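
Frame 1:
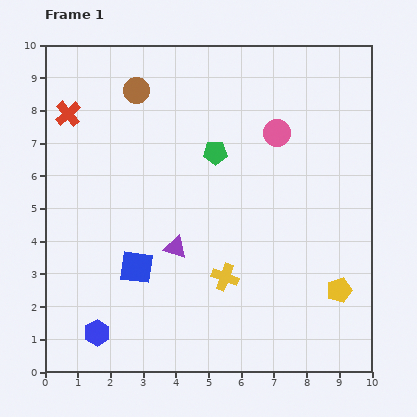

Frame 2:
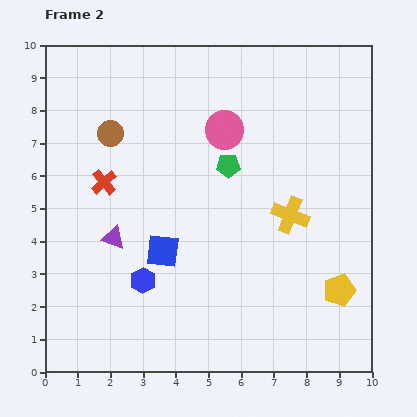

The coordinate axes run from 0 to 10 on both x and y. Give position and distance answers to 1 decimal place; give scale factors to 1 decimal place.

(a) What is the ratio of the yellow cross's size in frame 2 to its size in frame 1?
1.4×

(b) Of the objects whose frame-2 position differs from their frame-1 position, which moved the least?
the green pentagon

(moved 0.6)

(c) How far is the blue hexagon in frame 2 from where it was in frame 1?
2.1

The blue hexagon moved from (1.6, 1.2) to (3.0, 2.8), a distance of √(1.4² + 1.6²) ≈ 2.1.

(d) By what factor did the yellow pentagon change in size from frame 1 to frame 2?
1.3×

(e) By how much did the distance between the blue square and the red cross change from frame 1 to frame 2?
-2.3

Distance in frame 1: 5.1. Distance in frame 2: 2.8.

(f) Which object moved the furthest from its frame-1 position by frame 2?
the yellow cross

(moved 2.8; next 2.4)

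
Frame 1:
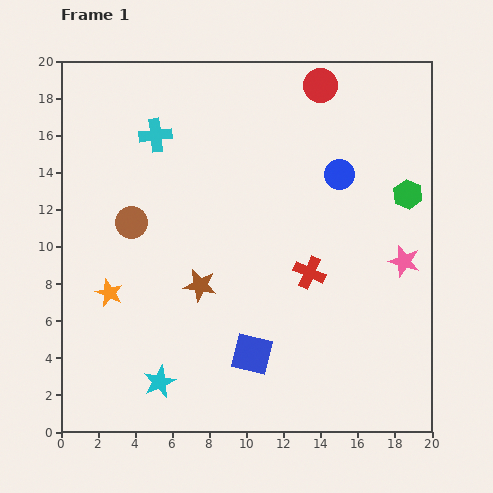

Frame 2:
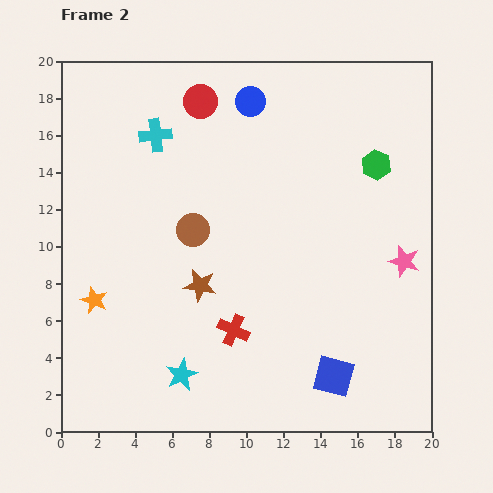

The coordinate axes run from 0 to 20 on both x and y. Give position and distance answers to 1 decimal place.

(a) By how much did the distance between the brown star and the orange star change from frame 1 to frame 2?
+0.9

Distance in frame 1: 4.9. Distance in frame 2: 5.8.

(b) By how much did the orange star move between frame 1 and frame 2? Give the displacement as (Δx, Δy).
(-0.8, -0.4)

The orange star was at (2.6, 7.5) in frame 1 and (1.8, 7.1) in frame 2.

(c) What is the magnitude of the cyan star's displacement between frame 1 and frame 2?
1.3

The cyan star moved from (5.3, 2.7) to (6.5, 3.1), a distance of √(1.2² + 0.4²) ≈ 1.3.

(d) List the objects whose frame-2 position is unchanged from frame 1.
the cyan cross, the pink star, the brown star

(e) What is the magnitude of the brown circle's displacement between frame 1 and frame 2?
3.3

The brown circle moved from (3.8, 11.3) to (7.1, 10.9), a distance of √(3.3² + 0.4²) ≈ 3.3.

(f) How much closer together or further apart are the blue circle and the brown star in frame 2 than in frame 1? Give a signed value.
+0.7

Distance in frame 1: 9.6. Distance in frame 2: 10.3.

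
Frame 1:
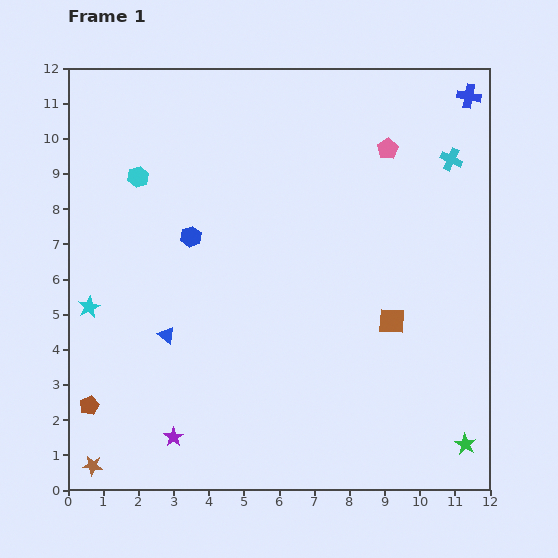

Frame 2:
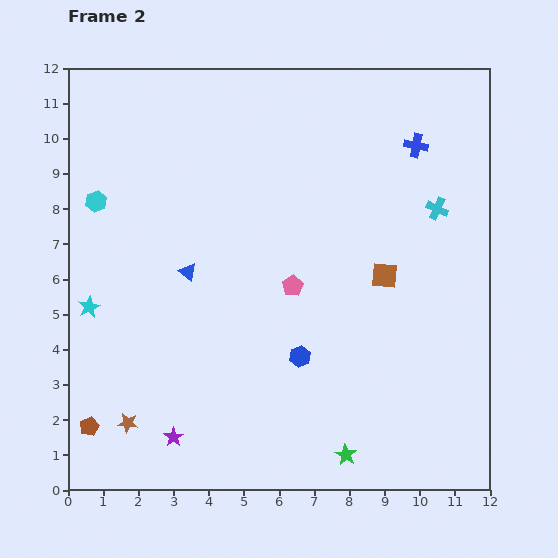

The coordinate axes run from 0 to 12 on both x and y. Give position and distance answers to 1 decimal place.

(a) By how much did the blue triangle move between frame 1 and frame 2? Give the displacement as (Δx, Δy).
(0.6, 1.8)

The blue triangle was at (2.8, 4.4) in frame 1 and (3.4, 6.2) in frame 2.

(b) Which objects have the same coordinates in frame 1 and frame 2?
the purple star, the cyan star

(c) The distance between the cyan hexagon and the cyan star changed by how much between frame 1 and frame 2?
-1.0

Distance in frame 1: 4.0. Distance in frame 2: 3.0.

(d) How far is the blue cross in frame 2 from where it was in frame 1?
2.1

The blue cross moved from (11.4, 11.2) to (9.9, 9.8), a distance of √(1.5² + 1.4²) ≈ 2.1.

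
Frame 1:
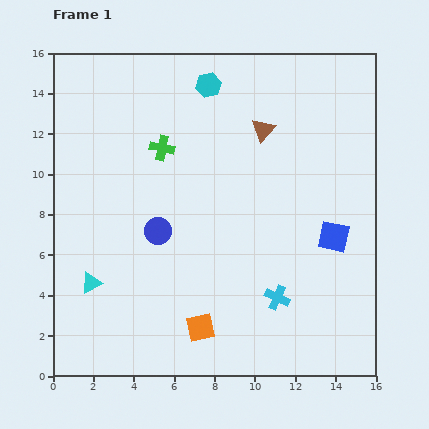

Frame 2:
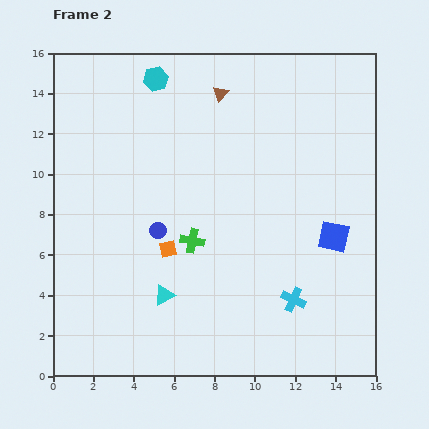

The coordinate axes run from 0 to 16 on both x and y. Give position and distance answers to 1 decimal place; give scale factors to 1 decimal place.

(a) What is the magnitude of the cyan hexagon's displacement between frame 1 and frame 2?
2.6

The cyan hexagon moved from (7.7, 14.4) to (5.1, 14.7), a distance of √(2.6² + 0.3²) ≈ 2.6.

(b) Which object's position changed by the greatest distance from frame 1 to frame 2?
the green cross

(moved 4.8; next 4.2)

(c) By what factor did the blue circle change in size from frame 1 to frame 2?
0.6×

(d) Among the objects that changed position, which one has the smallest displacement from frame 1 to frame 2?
the cyan cross

(moved 0.8)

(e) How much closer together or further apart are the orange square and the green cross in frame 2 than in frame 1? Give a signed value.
-7.8

Distance in frame 1: 9.1. Distance in frame 2: 1.3.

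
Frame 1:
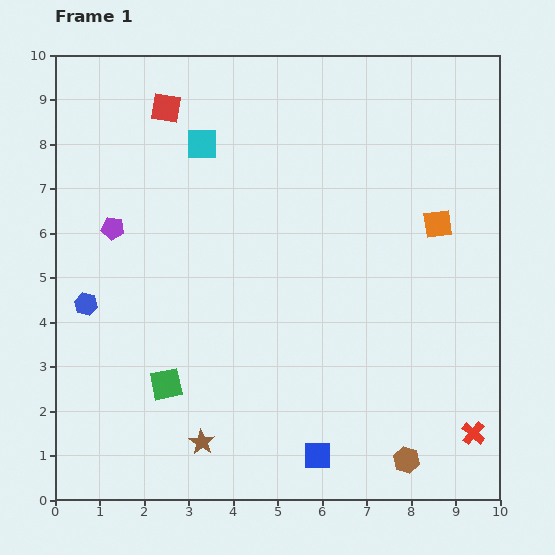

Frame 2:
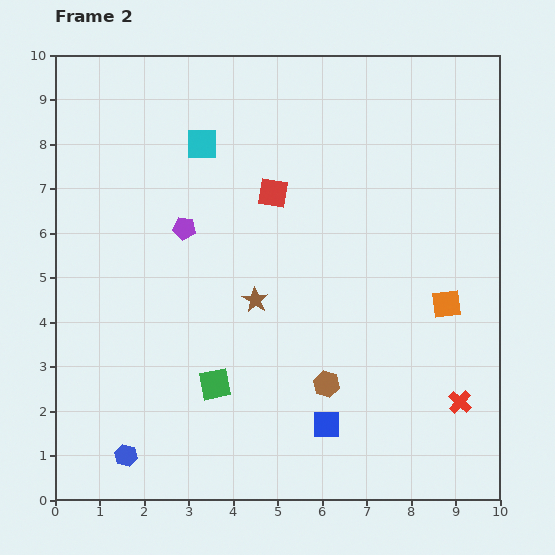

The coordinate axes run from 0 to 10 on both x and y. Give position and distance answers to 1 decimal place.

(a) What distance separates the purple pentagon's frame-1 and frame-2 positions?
1.6

The purple pentagon moved from (1.3, 6.1) to (2.9, 6.1), a distance of √(1.6² + 0.0²) ≈ 1.6.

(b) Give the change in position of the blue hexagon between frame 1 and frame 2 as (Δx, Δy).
(0.9, -3.4)

The blue hexagon was at (0.7, 4.4) in frame 1 and (1.6, 1.0) in frame 2.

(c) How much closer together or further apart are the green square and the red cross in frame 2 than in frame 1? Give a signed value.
-1.5

Distance in frame 1: 7.0. Distance in frame 2: 5.5.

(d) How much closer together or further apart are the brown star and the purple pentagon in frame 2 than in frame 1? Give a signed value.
-2.9

Distance in frame 1: 5.2. Distance in frame 2: 2.3.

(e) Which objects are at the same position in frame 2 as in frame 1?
the cyan square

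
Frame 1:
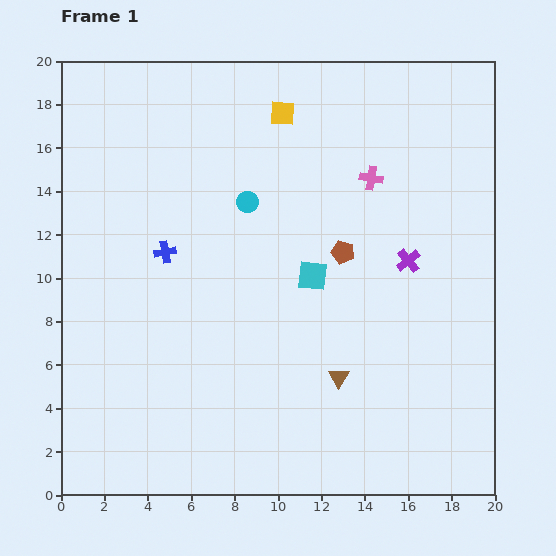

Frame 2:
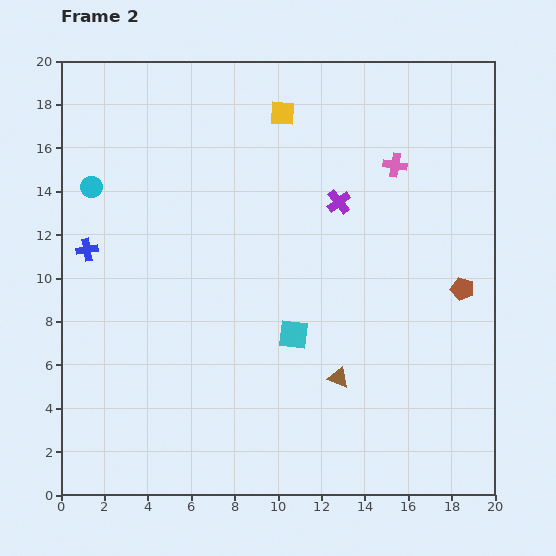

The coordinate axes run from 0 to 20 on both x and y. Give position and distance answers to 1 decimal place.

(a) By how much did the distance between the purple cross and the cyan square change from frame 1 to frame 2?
+2.0

Distance in frame 1: 4.5. Distance in frame 2: 6.5.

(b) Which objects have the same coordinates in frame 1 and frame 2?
the brown triangle, the yellow square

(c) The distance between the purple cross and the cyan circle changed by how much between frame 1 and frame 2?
+3.5

Distance in frame 1: 7.9. Distance in frame 2: 11.4.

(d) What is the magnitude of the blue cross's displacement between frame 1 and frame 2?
3.6

The blue cross moved from (4.8, 11.2) to (1.2, 11.3), a distance of √(3.6² + 0.1²) ≈ 3.6.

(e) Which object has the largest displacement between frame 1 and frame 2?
the cyan circle

(moved 7.2; next 5.8)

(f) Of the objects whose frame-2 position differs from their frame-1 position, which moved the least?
the pink cross

(moved 1.3)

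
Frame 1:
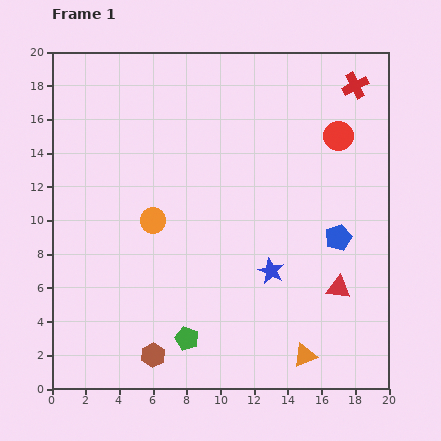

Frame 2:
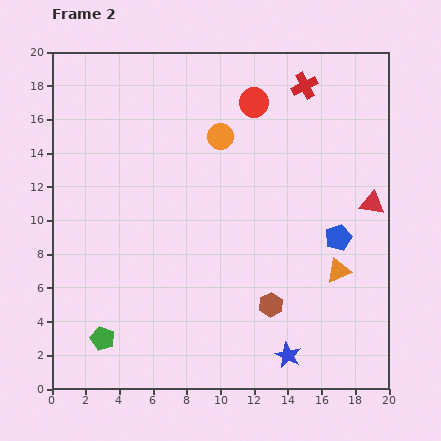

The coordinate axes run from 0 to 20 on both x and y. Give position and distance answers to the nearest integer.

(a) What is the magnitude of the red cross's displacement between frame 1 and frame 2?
3

The red cross moved from (18, 18) to (15, 18), a distance of √(3² + 0²) ≈ 3.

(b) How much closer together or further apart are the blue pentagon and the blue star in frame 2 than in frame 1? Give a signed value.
+4

Distance in frame 1: 4. Distance in frame 2: 8.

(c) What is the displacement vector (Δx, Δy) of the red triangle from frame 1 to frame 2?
(2, 5)

The red triangle was at (17, 6) in frame 1 and (19, 11) in frame 2.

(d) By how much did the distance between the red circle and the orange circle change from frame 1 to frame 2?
-9

Distance in frame 1: 12. Distance in frame 2: 3.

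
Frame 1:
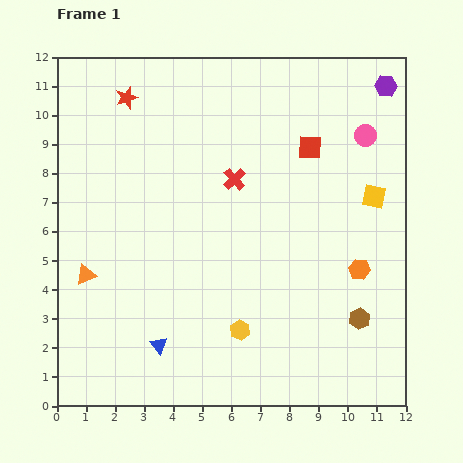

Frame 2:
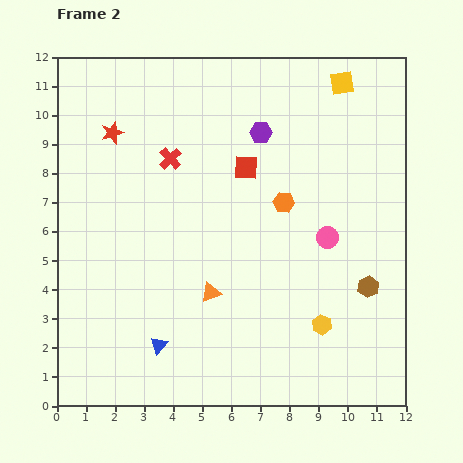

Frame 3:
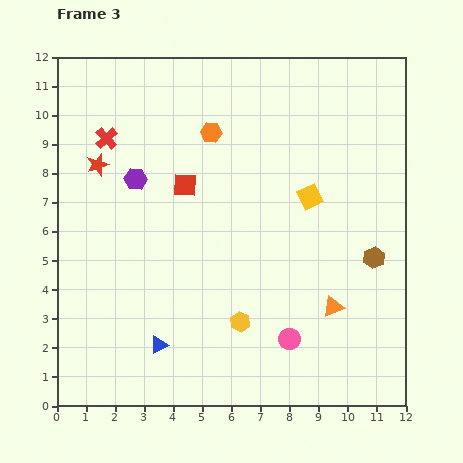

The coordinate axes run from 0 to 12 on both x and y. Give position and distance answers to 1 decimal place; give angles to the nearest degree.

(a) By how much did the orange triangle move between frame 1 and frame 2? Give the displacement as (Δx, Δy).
(4.3, -0.6)

The orange triangle was at (1.0, 4.5) in frame 1 and (5.3, 3.9) in frame 2.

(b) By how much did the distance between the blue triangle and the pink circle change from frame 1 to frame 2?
-3.2

Distance in frame 1: 10.1. Distance in frame 2: 6.9.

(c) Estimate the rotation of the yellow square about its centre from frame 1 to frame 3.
37° counter-clockwise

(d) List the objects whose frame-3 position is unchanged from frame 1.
the blue triangle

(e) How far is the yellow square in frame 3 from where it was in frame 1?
2.2

The yellow square moved from (10.9, 7.2) to (8.7, 7.2), a distance of √(2.2² + 0.0²) ≈ 2.2.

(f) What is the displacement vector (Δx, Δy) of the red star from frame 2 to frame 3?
(-0.5, -1.1)

The red star was at (1.9, 9.4) in frame 2 and (1.4, 8.3) in frame 3.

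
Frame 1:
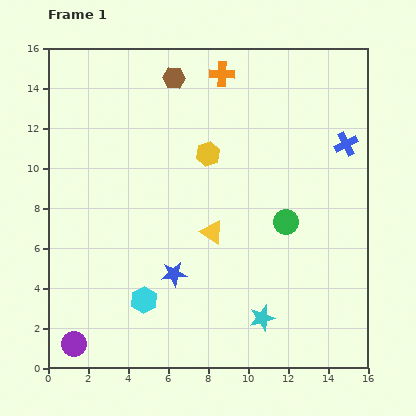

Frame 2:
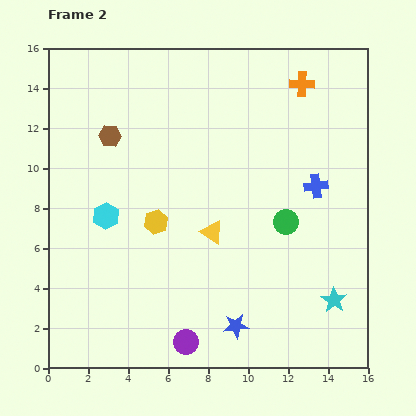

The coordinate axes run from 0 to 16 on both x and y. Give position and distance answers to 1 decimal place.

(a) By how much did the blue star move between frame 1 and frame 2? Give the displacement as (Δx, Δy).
(3.1, -2.6)

The blue star was at (6.3, 4.7) in frame 1 and (9.4, 2.1) in frame 2.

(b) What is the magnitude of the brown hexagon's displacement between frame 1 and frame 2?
4.3

The brown hexagon moved from (6.3, 14.5) to (3.1, 11.6), a distance of √(3.2² + 2.9²) ≈ 4.3.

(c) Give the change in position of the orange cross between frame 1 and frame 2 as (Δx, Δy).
(4.0, -0.5)

The orange cross was at (8.7, 14.7) in frame 1 and (12.7, 14.2) in frame 2.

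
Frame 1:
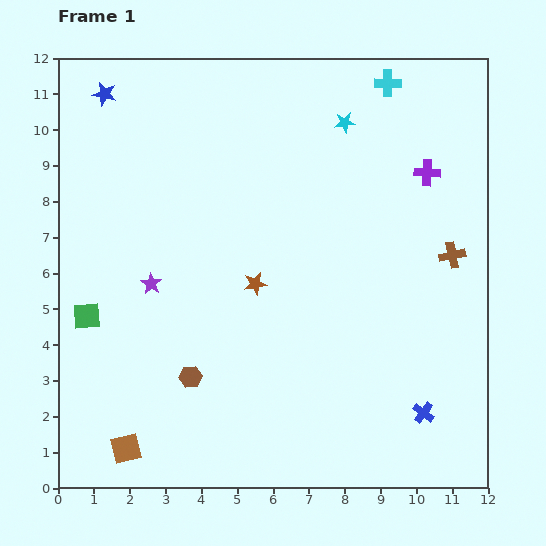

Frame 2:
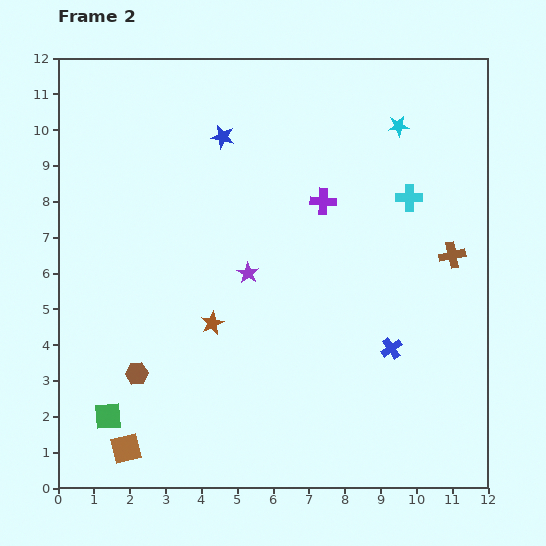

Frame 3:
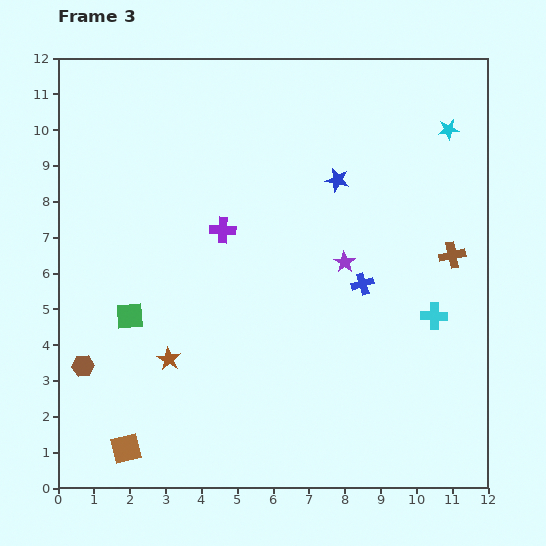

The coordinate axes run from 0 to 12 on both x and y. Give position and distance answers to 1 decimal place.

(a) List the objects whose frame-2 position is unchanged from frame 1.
the brown cross, the brown square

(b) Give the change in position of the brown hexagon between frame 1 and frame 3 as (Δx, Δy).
(-3.0, 0.3)

The brown hexagon was at (3.7, 3.1) in frame 1 and (0.7, 3.4) in frame 3.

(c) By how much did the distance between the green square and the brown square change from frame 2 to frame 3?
+2.7

Distance in frame 2: 1.0. Distance in frame 3: 3.7.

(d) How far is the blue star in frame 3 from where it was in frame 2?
3.4

The blue star moved from (4.6, 9.8) to (7.8, 8.6), a distance of √(3.2² + 1.2²) ≈ 3.4.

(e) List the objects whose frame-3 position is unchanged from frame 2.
the brown cross, the brown square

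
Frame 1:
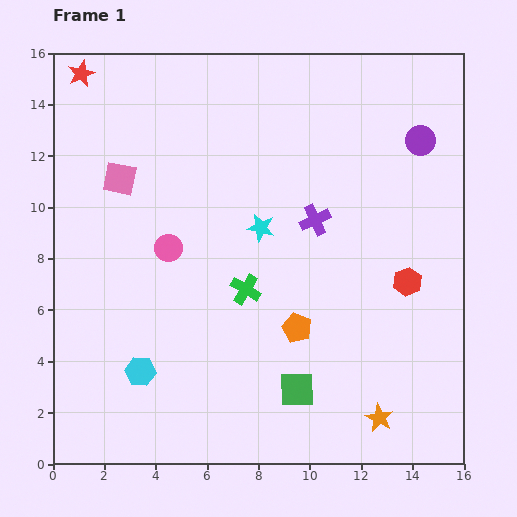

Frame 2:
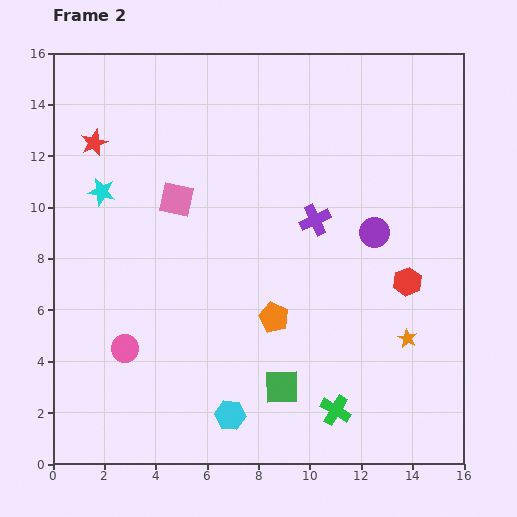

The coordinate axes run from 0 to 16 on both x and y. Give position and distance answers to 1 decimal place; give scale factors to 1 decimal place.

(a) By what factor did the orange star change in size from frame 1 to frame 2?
0.7×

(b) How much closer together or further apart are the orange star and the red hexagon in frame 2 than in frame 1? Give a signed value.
-3.2

Distance in frame 1: 5.4. Distance in frame 2: 2.2.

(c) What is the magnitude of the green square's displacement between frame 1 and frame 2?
0.6

The green square moved from (9.5, 2.9) to (8.9, 3.0), a distance of √(0.6² + 0.1²) ≈ 0.6.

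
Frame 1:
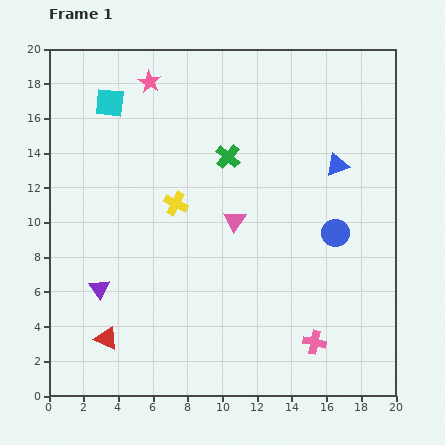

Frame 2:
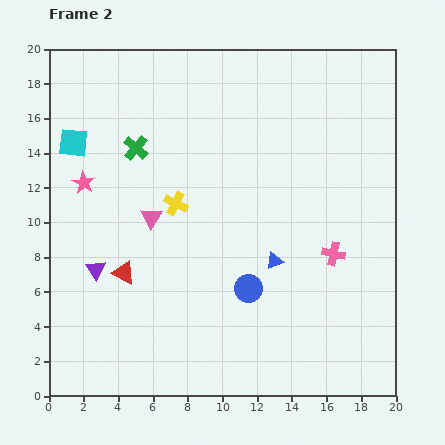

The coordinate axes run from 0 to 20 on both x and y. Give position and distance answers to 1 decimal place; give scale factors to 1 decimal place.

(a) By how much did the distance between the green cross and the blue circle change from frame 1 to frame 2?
+2.8

Distance in frame 1: 7.6. Distance in frame 2: 10.4.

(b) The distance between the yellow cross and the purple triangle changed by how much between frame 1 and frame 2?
-0.6

Distance in frame 1: 6.6. Distance in frame 2: 6.0.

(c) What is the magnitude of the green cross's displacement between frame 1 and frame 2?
5.3

The green cross moved from (10.3, 13.8) to (5.0, 14.3), a distance of √(5.3² + 0.5²) ≈ 5.3.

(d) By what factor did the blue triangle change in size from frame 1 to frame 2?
0.8×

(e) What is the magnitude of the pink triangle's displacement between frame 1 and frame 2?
4.8

The pink triangle moved from (10.7, 10.1) to (5.9, 10.3), a distance of √(4.8² + 0.2²) ≈ 4.8.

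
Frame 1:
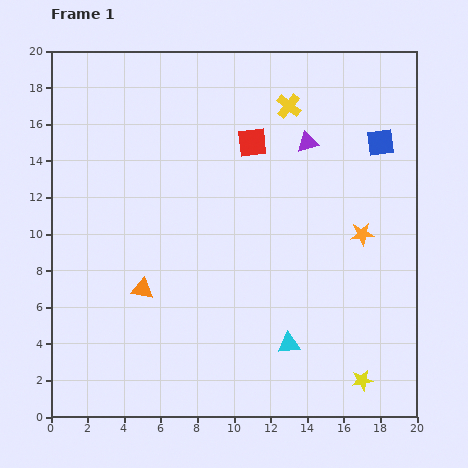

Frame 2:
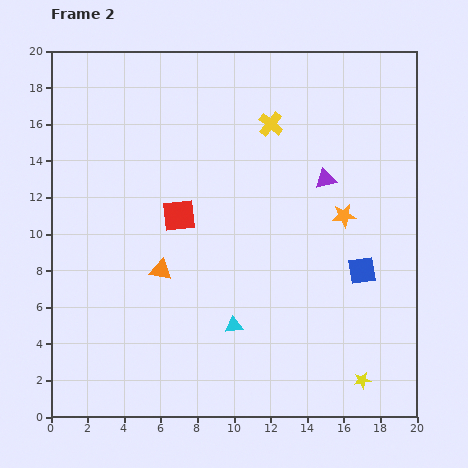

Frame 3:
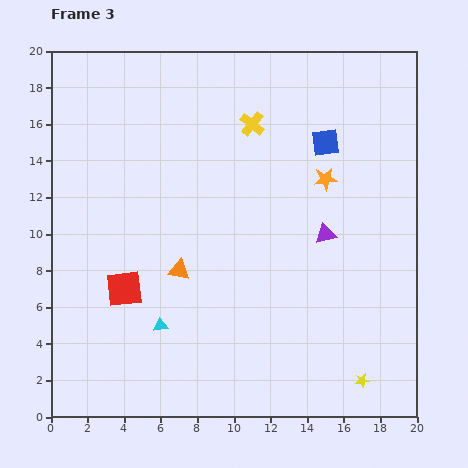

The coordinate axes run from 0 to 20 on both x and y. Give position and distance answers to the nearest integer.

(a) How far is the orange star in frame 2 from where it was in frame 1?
1

The orange star moved from (17, 10) to (16, 11), a distance of √(1² + 1²) ≈ 1.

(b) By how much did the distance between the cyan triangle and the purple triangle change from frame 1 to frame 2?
-2

Distance in frame 1: 11. Distance in frame 2: 9.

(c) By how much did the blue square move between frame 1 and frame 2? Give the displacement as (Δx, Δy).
(-1, -7)

The blue square was at (18, 15) in frame 1 and (17, 8) in frame 2.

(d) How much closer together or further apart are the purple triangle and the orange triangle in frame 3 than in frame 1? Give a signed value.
-4

Distance in frame 1: 12. Distance in frame 3: 8.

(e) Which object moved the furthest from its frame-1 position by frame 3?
the red square

(moved 11; next 7)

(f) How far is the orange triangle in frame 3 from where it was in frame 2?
1

The orange triangle moved from (6, 8) to (7, 8), a distance of √(1² + 0²) ≈ 1.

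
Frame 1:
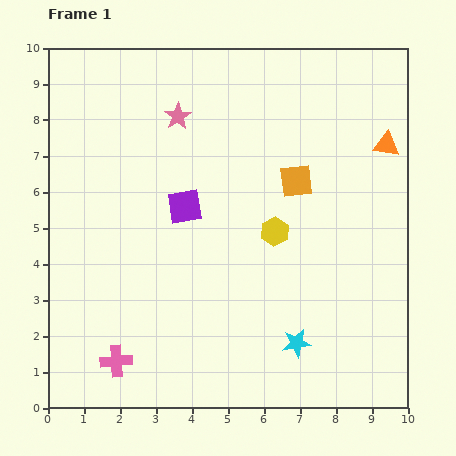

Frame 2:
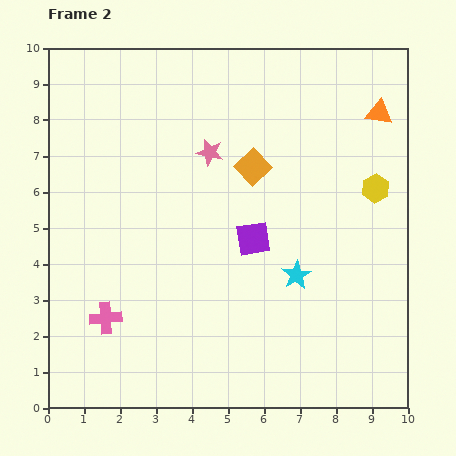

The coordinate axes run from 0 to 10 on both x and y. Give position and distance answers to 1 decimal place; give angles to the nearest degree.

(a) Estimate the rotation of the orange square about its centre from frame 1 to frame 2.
36° counter-clockwise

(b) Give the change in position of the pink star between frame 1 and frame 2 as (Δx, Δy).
(0.9, -1.0)

The pink star was at (3.6, 8.1) in frame 1 and (4.5, 7.1) in frame 2.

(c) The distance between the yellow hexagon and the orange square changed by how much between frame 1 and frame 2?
+2.0

Distance in frame 1: 1.5. Distance in frame 2: 3.5.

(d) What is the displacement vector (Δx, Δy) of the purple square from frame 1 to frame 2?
(1.9, -0.9)

The purple square was at (3.8, 5.6) in frame 1 and (5.7, 4.7) in frame 2.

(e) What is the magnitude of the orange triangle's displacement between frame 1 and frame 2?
0.9

The orange triangle moved from (9.4, 7.3) to (9.2, 8.2), a distance of √(0.2² + 0.9²) ≈ 0.9.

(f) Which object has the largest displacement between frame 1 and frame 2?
the yellow hexagon

(moved 3.0; next 2.1)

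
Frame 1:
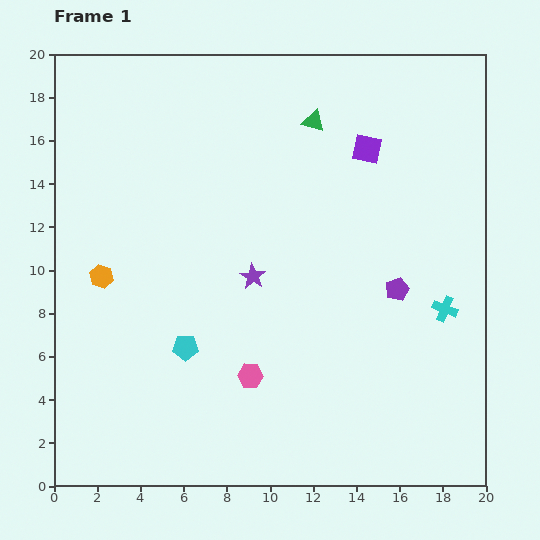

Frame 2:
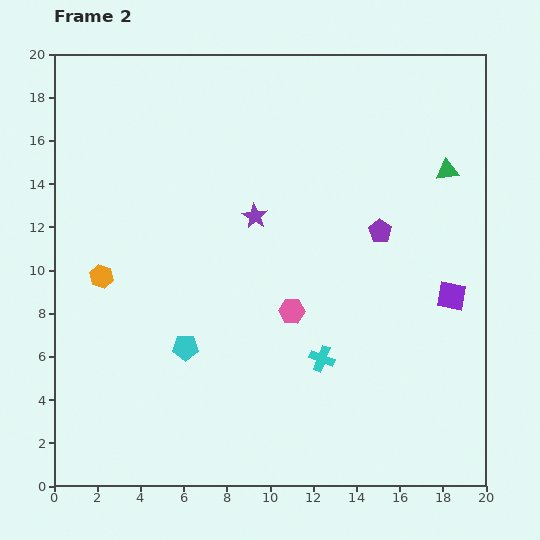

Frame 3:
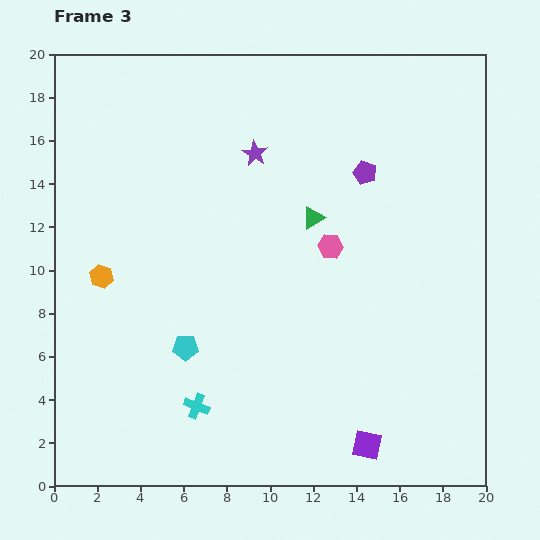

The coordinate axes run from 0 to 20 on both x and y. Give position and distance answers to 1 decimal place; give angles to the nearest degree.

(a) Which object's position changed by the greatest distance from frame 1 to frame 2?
the purple square

(moved 7.8; next 6.6)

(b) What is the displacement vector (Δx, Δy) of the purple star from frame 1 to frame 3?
(0.1, 5.7)

The purple star was at (9.2, 9.7) in frame 1 and (9.3, 15.4) in frame 3.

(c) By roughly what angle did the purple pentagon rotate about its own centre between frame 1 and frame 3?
30° counter-clockwise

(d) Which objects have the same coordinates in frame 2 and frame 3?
the orange hexagon, the cyan pentagon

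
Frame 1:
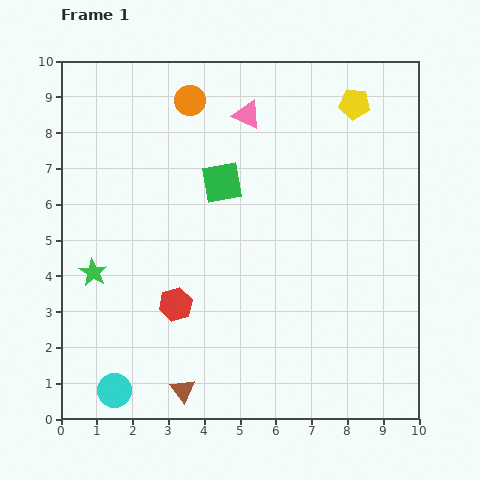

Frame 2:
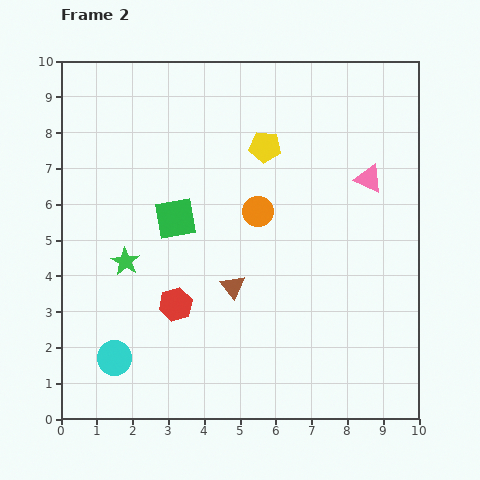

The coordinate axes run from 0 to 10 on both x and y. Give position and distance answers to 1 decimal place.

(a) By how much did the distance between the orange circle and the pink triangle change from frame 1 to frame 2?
+1.6

Distance in frame 1: 1.6. Distance in frame 2: 3.2.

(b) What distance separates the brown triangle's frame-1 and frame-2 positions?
3.2

The brown triangle moved from (3.4, 0.8) to (4.8, 3.7), a distance of √(1.4² + 2.9²) ≈ 3.2.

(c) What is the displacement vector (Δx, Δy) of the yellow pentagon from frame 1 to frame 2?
(-2.5, -1.2)

The yellow pentagon was at (8.2, 8.8) in frame 1 and (5.7, 7.6) in frame 2.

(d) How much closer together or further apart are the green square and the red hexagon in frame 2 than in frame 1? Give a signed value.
-1.2

Distance in frame 1: 3.6. Distance in frame 2: 2.4.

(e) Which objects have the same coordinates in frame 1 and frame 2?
the red hexagon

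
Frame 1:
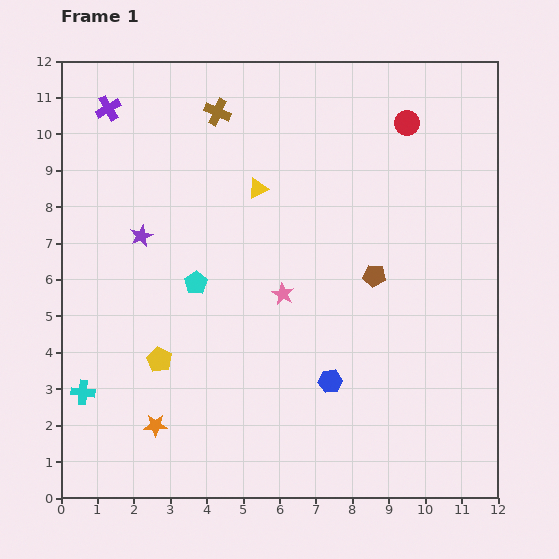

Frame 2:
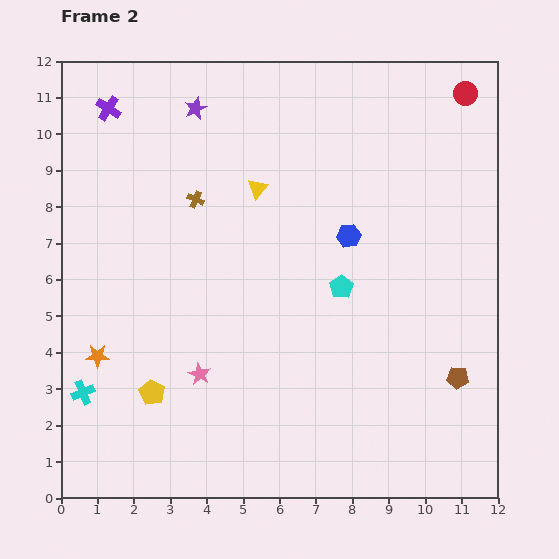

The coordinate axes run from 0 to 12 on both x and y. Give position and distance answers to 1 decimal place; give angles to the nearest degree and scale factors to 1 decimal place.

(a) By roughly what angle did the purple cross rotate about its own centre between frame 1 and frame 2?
28° counter-clockwise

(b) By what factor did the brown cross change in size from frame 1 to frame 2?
0.7×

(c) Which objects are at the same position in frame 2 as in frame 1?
the cyan cross, the yellow triangle, the purple cross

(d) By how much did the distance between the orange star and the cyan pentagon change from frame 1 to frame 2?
+2.9

Distance in frame 1: 4.1. Distance in frame 2: 7.0.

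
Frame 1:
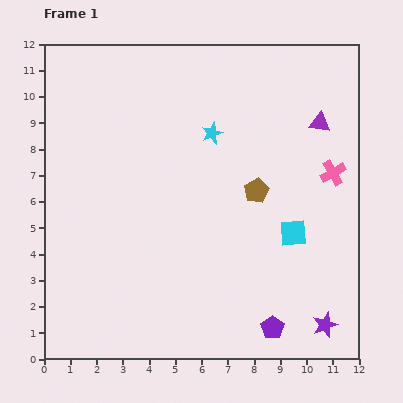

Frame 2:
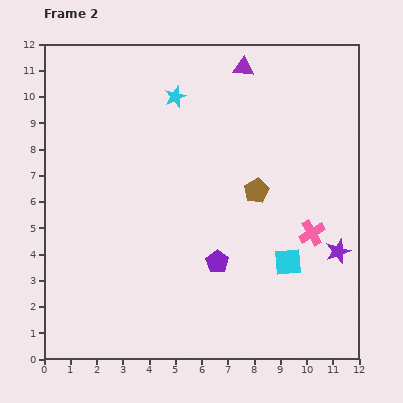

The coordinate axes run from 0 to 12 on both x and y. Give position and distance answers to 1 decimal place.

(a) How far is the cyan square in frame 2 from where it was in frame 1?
1.1

The cyan square moved from (9.5, 4.8) to (9.3, 3.7), a distance of √(0.2² + 1.1²) ≈ 1.1.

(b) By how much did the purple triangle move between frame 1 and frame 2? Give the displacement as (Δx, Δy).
(-2.9, 2.1)

The purple triangle was at (10.5, 9.0) in frame 1 and (7.6, 11.1) in frame 2.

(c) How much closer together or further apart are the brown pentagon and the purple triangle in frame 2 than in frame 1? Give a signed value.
+1.2

Distance in frame 1: 3.5. Distance in frame 2: 4.7.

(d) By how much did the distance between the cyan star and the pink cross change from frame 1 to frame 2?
+2.6

Distance in frame 1: 4.8. Distance in frame 2: 7.4.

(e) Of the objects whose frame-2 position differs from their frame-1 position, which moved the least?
the cyan square

(moved 1.1)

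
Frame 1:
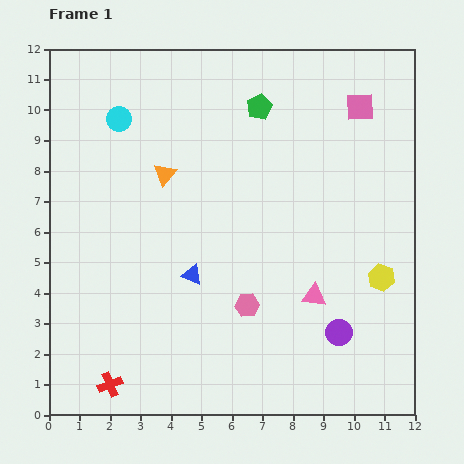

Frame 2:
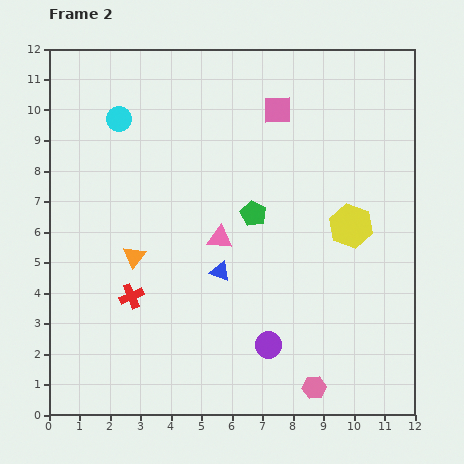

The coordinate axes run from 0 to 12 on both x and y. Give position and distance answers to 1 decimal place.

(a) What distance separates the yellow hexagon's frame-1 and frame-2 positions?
2.0

The yellow hexagon moved from (10.9, 4.5) to (9.9, 6.2), a distance of √(1.0² + 1.7²) ≈ 2.0.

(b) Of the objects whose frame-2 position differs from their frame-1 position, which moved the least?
the blue triangle

(moved 0.9)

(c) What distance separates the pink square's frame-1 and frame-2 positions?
2.7

The pink square moved from (10.2, 10.1) to (7.5, 10.0), a distance of √(2.7² + 0.1²) ≈ 2.7.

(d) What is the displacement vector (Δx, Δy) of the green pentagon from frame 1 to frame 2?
(-0.2, -3.5)

The green pentagon was at (6.9, 10.1) in frame 1 and (6.7, 6.6) in frame 2.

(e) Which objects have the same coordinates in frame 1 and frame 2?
the cyan circle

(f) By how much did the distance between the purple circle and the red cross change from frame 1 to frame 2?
-2.9

Distance in frame 1: 7.7. Distance in frame 2: 4.8.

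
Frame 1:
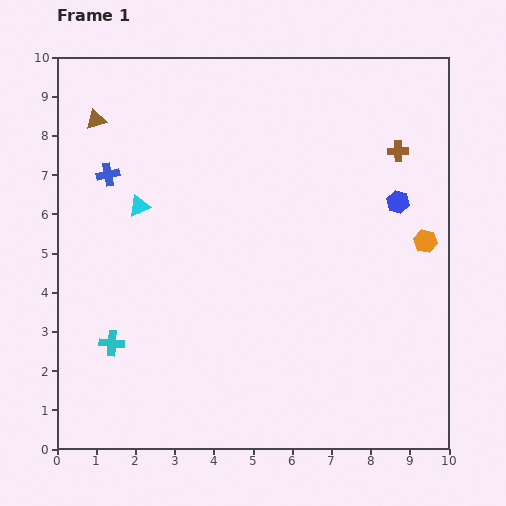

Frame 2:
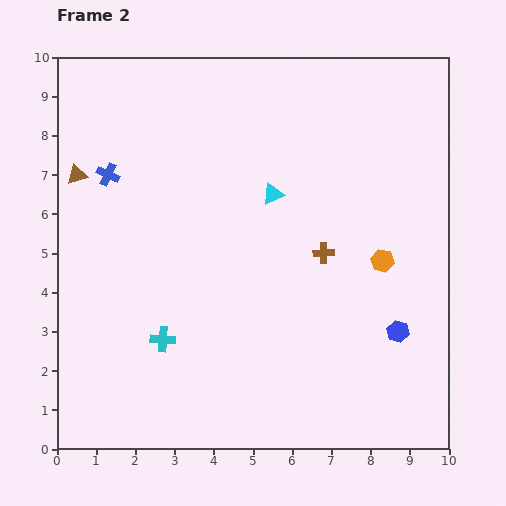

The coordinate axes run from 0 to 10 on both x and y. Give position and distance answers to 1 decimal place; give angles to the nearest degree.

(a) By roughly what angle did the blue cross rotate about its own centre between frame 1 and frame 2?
36° clockwise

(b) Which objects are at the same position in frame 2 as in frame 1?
the blue cross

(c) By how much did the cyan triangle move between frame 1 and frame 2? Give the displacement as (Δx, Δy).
(3.4, 0.3)

The cyan triangle was at (2.1, 6.2) in frame 1 and (5.5, 6.5) in frame 2.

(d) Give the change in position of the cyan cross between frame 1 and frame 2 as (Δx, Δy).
(1.3, 0.1)

The cyan cross was at (1.4, 2.7) in frame 1 and (2.7, 2.8) in frame 2.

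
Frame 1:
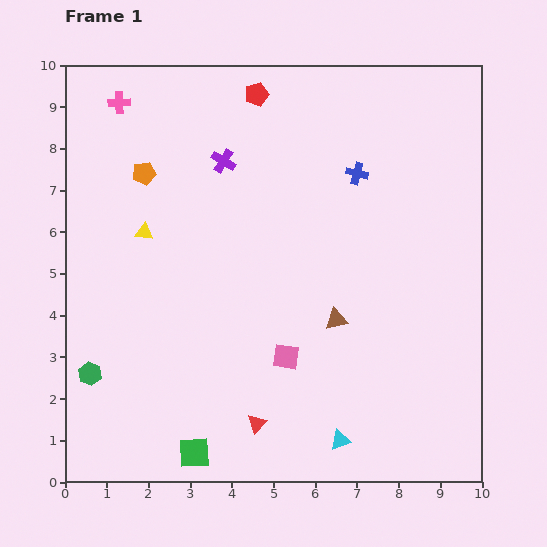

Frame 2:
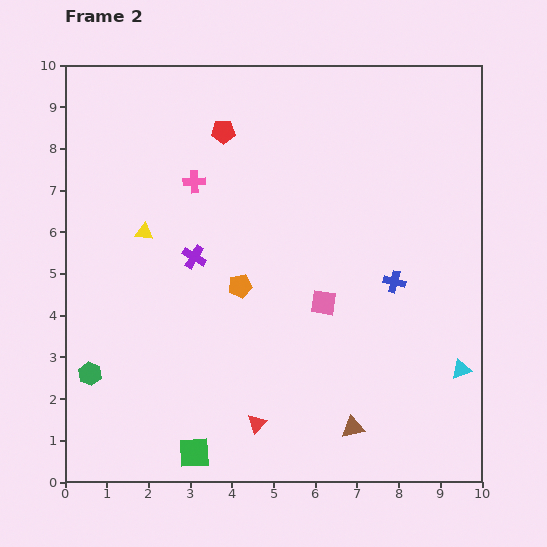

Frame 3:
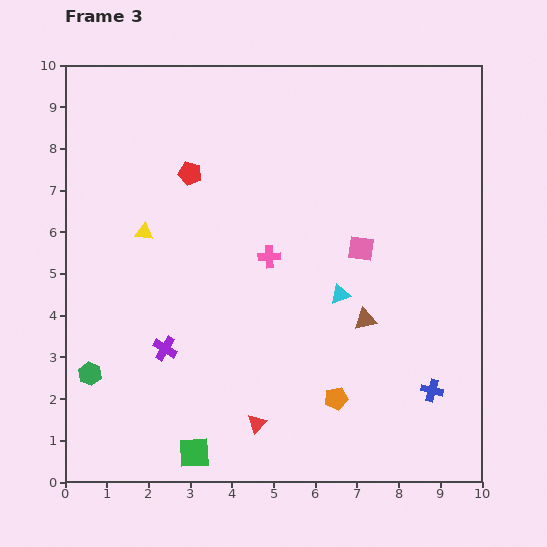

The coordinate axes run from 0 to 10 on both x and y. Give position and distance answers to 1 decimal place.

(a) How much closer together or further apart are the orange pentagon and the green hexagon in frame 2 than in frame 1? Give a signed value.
-0.8

Distance in frame 1: 5.0. Distance in frame 2: 4.2.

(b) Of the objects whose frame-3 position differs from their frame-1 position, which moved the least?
the brown triangle

(moved 0.7)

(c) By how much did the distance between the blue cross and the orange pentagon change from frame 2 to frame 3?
-1.4

Distance in frame 2: 3.7. Distance in frame 3: 2.3.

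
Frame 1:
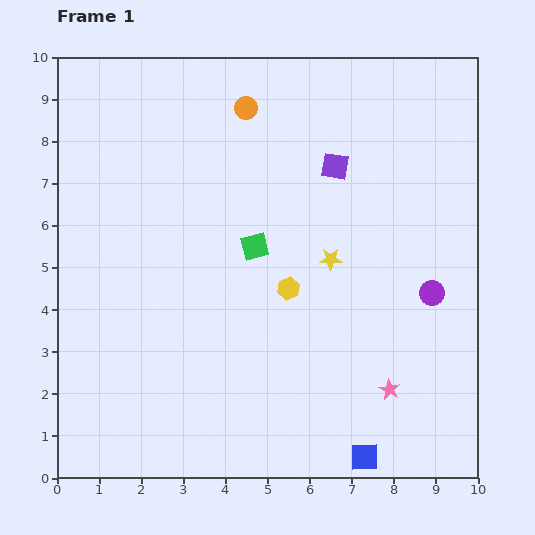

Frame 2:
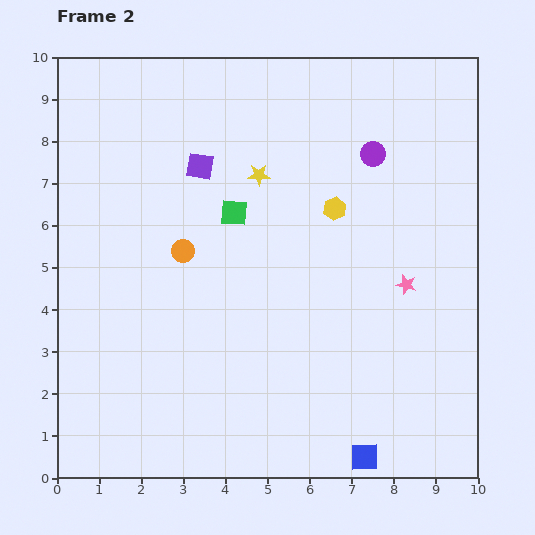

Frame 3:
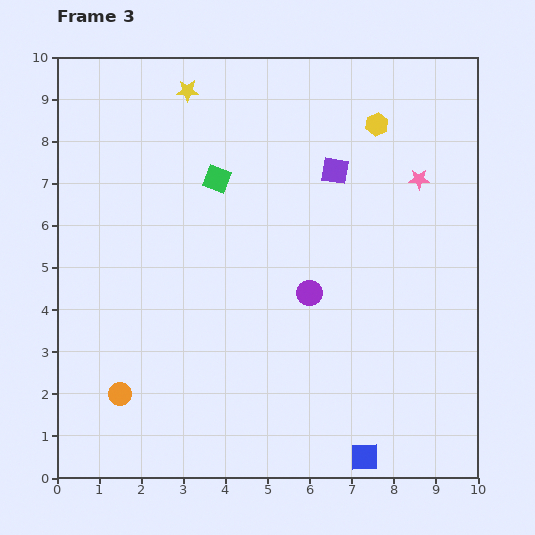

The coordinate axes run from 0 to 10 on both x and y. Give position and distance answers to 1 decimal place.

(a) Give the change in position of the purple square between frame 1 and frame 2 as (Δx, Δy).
(-3.2, 0.0)

The purple square was at (6.6, 7.4) in frame 1 and (3.4, 7.4) in frame 2.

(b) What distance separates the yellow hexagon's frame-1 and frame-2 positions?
2.2

The yellow hexagon moved from (5.5, 4.5) to (6.6, 6.4), a distance of √(1.1² + 1.9²) ≈ 2.2.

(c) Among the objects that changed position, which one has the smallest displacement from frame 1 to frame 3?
the purple square

(moved 0.1)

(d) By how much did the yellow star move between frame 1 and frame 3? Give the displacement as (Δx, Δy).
(-3.4, 4.0)

The yellow star was at (6.5, 5.2) in frame 1 and (3.1, 9.2) in frame 3.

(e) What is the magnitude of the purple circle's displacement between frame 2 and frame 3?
3.6

The purple circle moved from (7.5, 7.7) to (6.0, 4.4), a distance of √(1.5² + 3.3²) ≈ 3.6.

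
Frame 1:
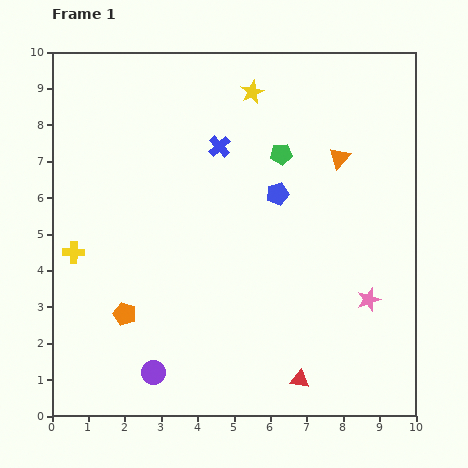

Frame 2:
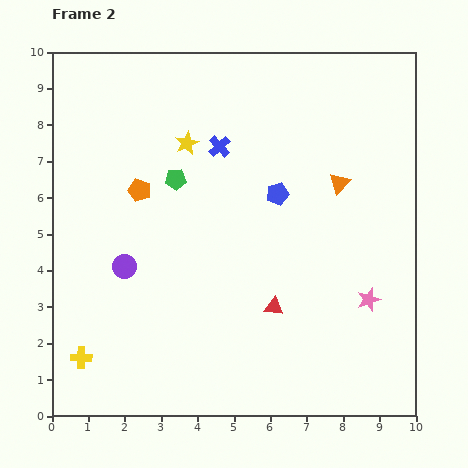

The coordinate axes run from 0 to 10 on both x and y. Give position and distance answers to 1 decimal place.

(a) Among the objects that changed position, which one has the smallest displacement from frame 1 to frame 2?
the orange triangle

(moved 0.7)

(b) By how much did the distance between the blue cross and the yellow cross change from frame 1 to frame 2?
+2.0

Distance in frame 1: 4.9. Distance in frame 2: 6.9.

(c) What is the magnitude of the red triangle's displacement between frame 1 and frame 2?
2.1

The red triangle moved from (6.8, 1.0) to (6.1, 3.0), a distance of √(0.7² + 2.0²) ≈ 2.1.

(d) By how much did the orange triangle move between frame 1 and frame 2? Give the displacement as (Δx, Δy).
(0.0, -0.7)

The orange triangle was at (7.9, 7.1) in frame 1 and (7.9, 6.4) in frame 2.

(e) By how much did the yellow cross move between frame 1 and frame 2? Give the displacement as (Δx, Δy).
(0.2, -2.9)

The yellow cross was at (0.6, 4.5) in frame 1 and (0.8, 1.6) in frame 2.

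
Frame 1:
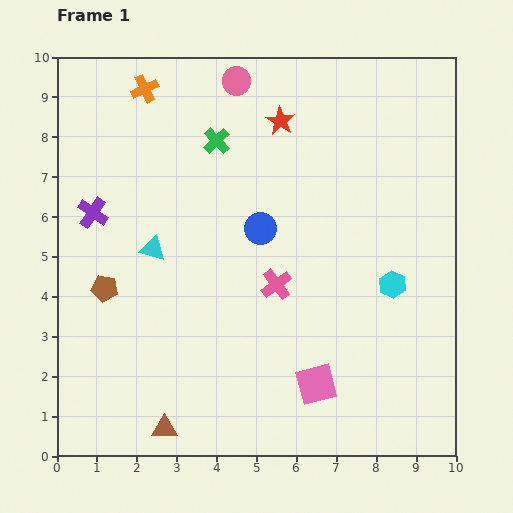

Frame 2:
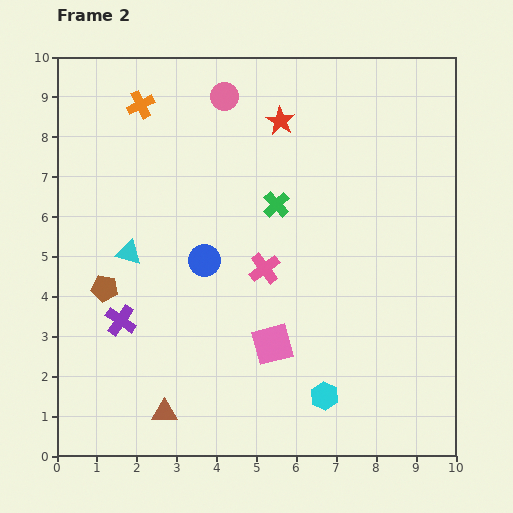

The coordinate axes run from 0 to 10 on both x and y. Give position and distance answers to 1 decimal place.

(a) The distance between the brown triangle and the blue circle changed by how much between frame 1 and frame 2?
-1.6

Distance in frame 1: 5.5. Distance in frame 2: 3.9.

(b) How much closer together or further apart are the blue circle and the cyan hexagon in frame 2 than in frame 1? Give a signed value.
+0.9

Distance in frame 1: 3.6. Distance in frame 2: 4.5.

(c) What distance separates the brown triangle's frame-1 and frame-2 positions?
0.4

The brown triangle moved from (2.7, 0.7) to (2.7, 1.1), a distance of √(0.0² + 0.4²) ≈ 0.4.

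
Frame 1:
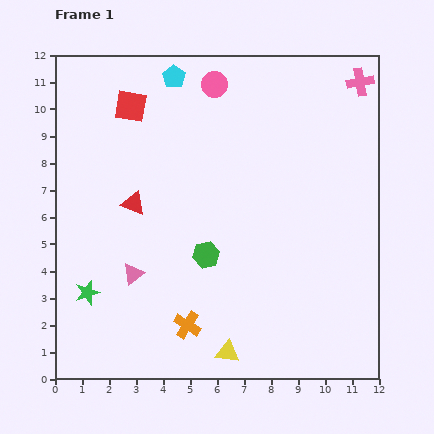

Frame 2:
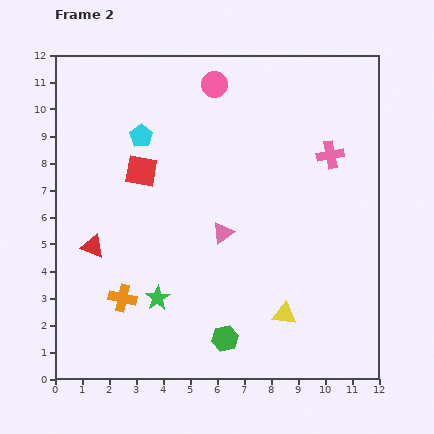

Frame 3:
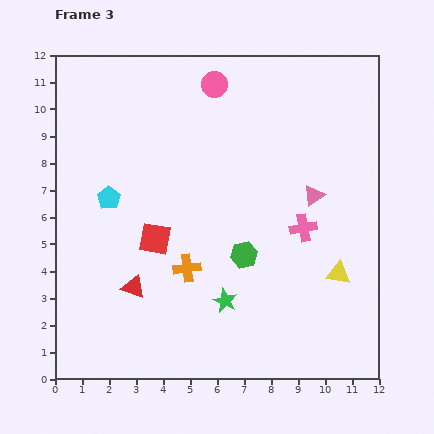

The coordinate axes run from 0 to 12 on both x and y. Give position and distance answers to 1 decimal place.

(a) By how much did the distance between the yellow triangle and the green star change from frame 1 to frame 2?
-0.9

Distance in frame 1: 5.6. Distance in frame 2: 4.7.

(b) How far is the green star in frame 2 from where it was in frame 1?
2.6

The green star moved from (1.2, 3.2) to (3.8, 3.0), a distance of √(2.6² + 0.2²) ≈ 2.6.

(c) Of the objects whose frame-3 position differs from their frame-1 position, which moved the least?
the green hexagon

(moved 1.4)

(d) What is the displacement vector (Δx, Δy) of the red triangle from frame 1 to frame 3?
(0.0, -3.1)

The red triangle was at (2.9, 6.5) in frame 1 and (2.9, 3.4) in frame 3.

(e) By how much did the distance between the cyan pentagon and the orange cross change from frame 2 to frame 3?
-2.1

Distance in frame 2: 6.0. Distance in frame 3: 3.9.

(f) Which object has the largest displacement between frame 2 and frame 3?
the pink triangle

(moved 3.7; next 3.2)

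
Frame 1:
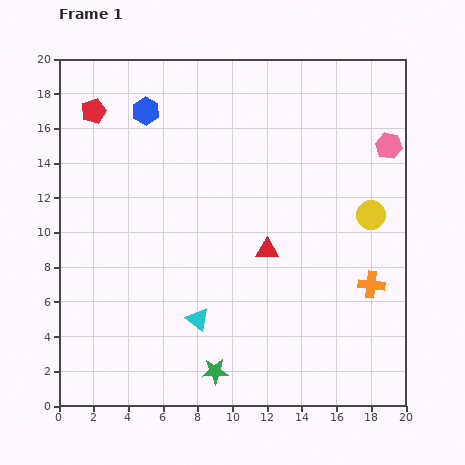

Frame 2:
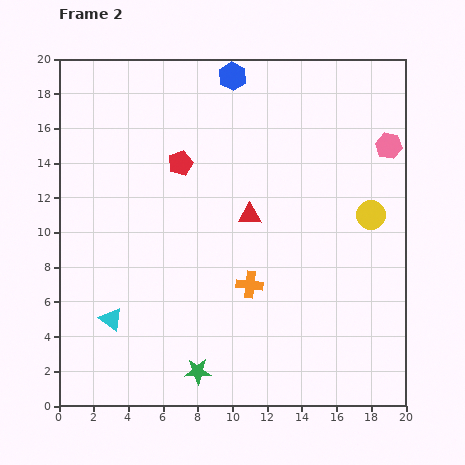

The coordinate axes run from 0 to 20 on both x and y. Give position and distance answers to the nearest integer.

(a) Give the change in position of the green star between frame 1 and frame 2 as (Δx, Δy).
(-1, 0)

The green star was at (9, 2) in frame 1 and (8, 2) in frame 2.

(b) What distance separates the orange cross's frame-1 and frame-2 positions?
7

The orange cross moved from (18, 7) to (11, 7), a distance of √(7² + 0²) ≈ 7.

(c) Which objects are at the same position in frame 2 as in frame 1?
the pink hexagon, the yellow circle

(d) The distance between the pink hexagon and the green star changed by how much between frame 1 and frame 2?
+1

Distance in frame 1: 16. Distance in frame 2: 17.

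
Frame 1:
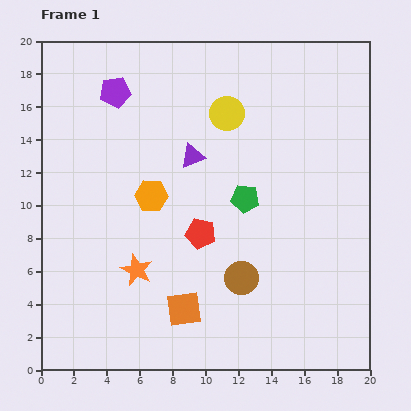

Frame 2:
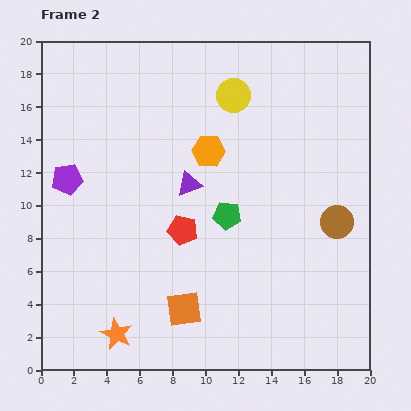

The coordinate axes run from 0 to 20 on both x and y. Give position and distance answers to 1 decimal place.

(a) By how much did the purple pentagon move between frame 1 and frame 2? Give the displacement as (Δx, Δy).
(-2.9, -5.3)

The purple pentagon was at (4.5, 16.9) in frame 1 and (1.6, 11.6) in frame 2.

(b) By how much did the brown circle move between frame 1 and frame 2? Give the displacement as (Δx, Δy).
(5.8, 3.4)

The brown circle was at (12.2, 5.6) in frame 1 and (18.0, 9.0) in frame 2.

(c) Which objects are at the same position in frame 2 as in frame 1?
the orange square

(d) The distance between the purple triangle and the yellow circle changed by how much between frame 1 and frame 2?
+2.7

Distance in frame 1: 3.3. Distance in frame 2: 6.0.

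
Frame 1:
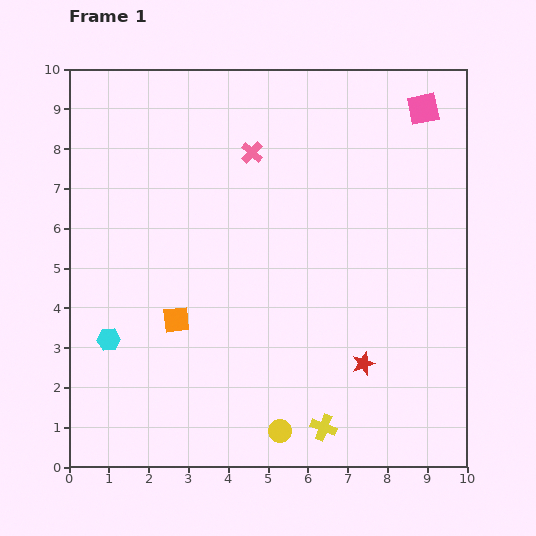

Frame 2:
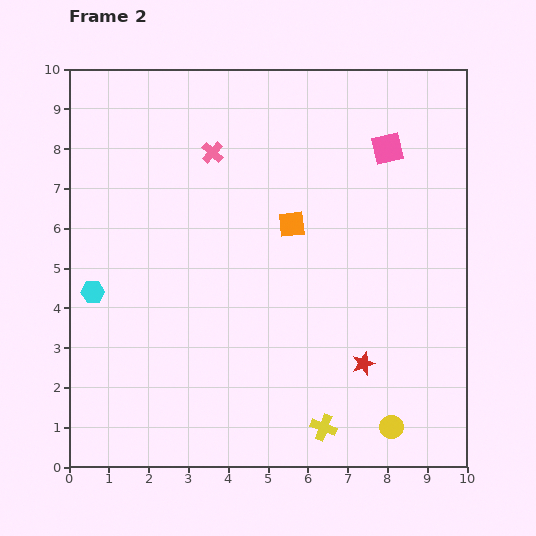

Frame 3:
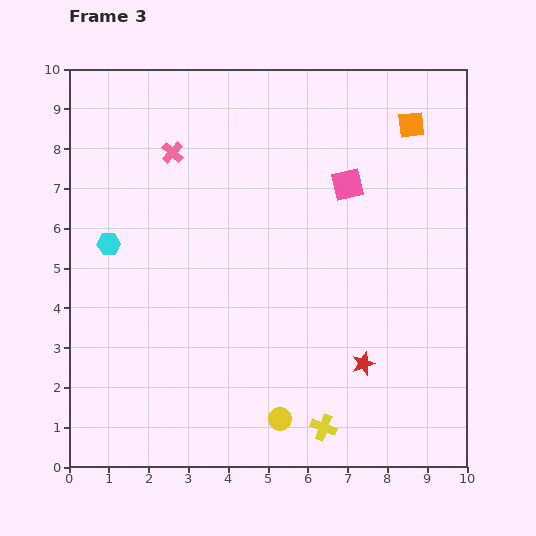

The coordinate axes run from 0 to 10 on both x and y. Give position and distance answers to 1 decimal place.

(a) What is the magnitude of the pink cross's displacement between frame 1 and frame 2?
1.0

The pink cross moved from (4.6, 7.9) to (3.6, 7.9), a distance of √(1.0² + 0.0²) ≈ 1.0.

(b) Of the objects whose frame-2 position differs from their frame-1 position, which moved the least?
the pink cross

(moved 1.0)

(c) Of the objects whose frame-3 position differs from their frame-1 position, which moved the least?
the yellow circle

(moved 0.3)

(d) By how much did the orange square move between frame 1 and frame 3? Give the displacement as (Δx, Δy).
(5.9, 4.9)

The orange square was at (2.7, 3.7) in frame 1 and (8.6, 8.6) in frame 3.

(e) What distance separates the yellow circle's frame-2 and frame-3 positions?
2.8

The yellow circle moved from (8.1, 1.0) to (5.3, 1.2), a distance of √(2.8² + 0.2²) ≈ 2.8.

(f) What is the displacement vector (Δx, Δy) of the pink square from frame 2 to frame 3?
(-1.0, -0.9)

The pink square was at (8.0, 8.0) in frame 2 and (7.0, 7.1) in frame 3.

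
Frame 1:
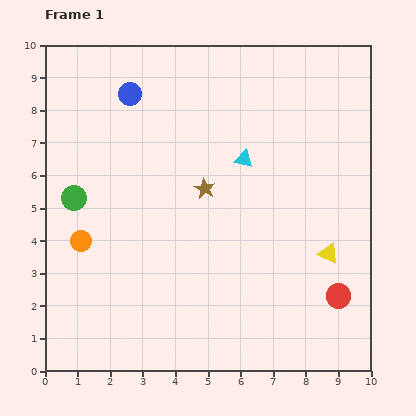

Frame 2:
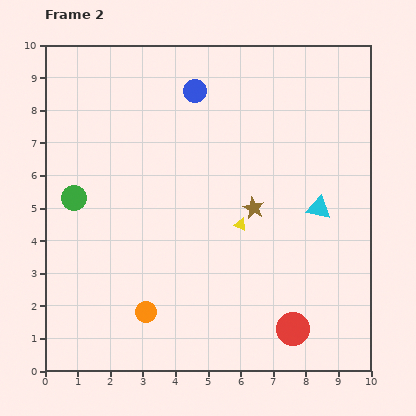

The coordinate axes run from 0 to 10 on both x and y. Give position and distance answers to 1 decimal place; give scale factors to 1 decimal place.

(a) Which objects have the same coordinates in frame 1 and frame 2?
the green circle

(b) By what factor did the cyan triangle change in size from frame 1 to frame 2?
1.3×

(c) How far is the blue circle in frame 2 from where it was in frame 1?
2.0

The blue circle moved from (2.6, 8.5) to (4.6, 8.6), a distance of √(2.0² + 0.1²) ≈ 2.0.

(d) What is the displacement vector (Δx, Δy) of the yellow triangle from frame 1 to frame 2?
(-2.7, 0.9)

The yellow triangle was at (8.7, 3.6) in frame 1 and (6.0, 4.5) in frame 2.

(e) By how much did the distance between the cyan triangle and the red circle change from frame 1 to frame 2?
-1.3

Distance in frame 1: 5.1. Distance in frame 2: 3.8.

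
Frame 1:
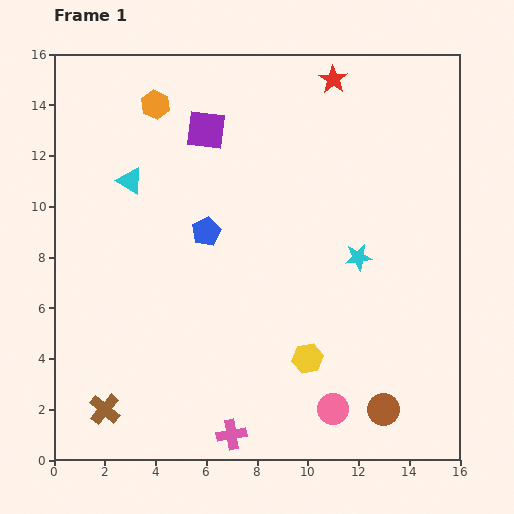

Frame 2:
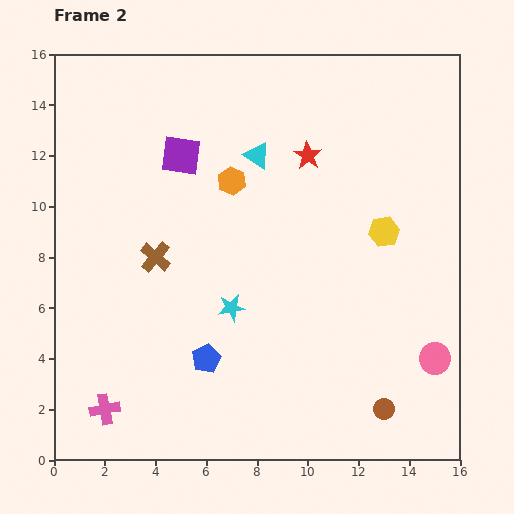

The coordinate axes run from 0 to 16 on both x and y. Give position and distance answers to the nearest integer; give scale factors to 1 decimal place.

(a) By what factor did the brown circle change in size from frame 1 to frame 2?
0.7×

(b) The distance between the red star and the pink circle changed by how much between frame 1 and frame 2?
-4

Distance in frame 1: 13. Distance in frame 2: 9.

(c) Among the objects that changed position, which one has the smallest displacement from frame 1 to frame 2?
the purple square

(moved 1)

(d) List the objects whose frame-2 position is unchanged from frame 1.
the brown circle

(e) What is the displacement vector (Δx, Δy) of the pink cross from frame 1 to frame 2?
(-5, 1)

The pink cross was at (7, 1) in frame 1 and (2, 2) in frame 2.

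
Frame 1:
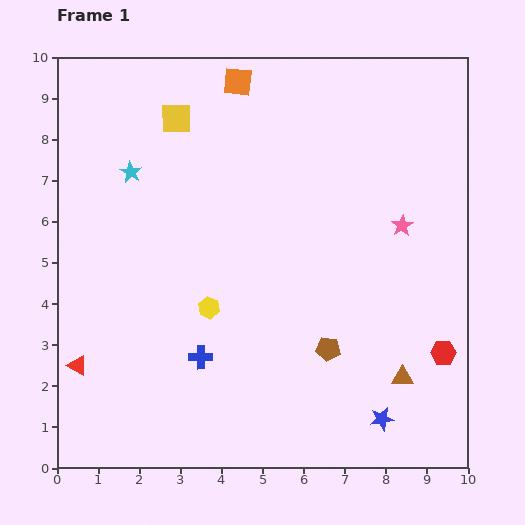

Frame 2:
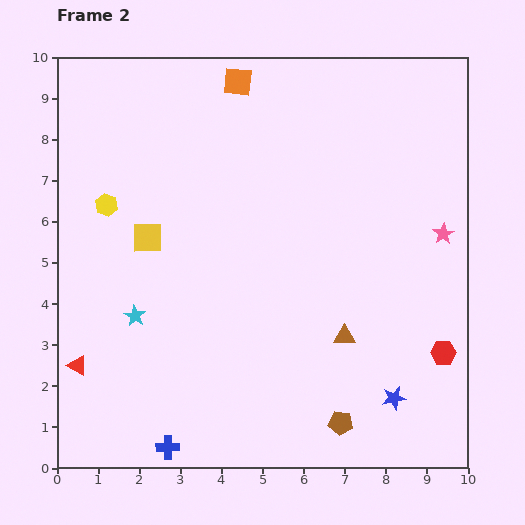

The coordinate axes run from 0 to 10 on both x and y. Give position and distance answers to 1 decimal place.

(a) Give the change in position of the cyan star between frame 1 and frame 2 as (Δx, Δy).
(0.1, -3.5)

The cyan star was at (1.8, 7.2) in frame 1 and (1.9, 3.7) in frame 2.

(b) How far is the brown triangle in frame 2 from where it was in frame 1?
1.7

The brown triangle moved from (8.4, 2.2) to (7.0, 3.2), a distance of √(1.4² + 1.0²) ≈ 1.7.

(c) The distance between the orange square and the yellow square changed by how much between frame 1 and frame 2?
+2.7

Distance in frame 1: 1.7. Distance in frame 2: 4.4.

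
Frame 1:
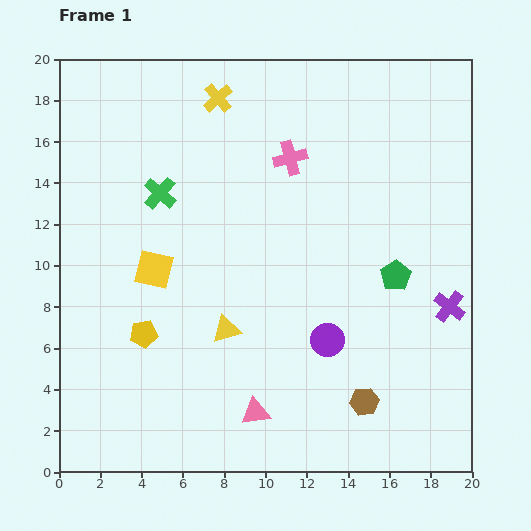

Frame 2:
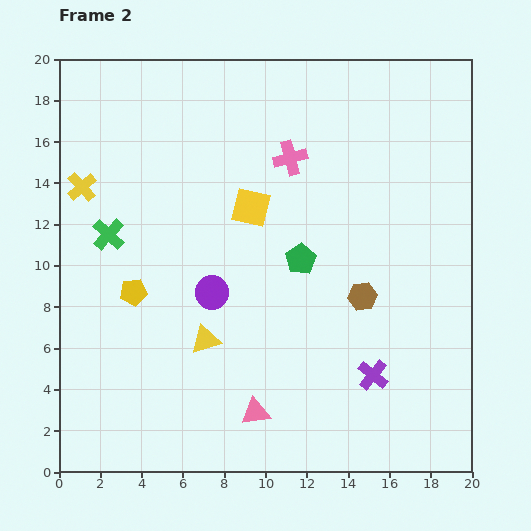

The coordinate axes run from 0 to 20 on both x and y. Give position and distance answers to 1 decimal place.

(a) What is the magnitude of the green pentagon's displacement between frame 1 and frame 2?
4.7

The green pentagon moved from (16.3, 9.5) to (11.7, 10.3), a distance of √(4.6² + 0.8²) ≈ 4.7.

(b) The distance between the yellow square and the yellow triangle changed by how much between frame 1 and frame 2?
+2.3

Distance in frame 1: 4.5. Distance in frame 2: 6.8.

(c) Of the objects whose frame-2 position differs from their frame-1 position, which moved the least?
the yellow triangle

(moved 1.1)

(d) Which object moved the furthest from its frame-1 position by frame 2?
the yellow cross

(moved 7.9; next 6.1)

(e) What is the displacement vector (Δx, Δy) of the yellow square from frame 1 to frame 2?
(4.7, 3.0)

The yellow square was at (4.6, 9.8) in frame 1 and (9.3, 12.8) in frame 2.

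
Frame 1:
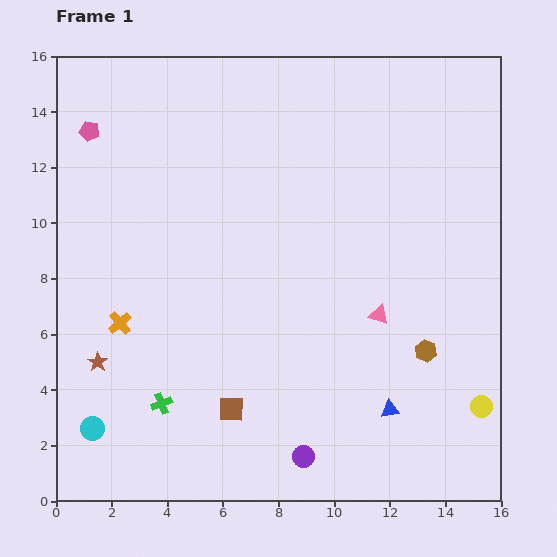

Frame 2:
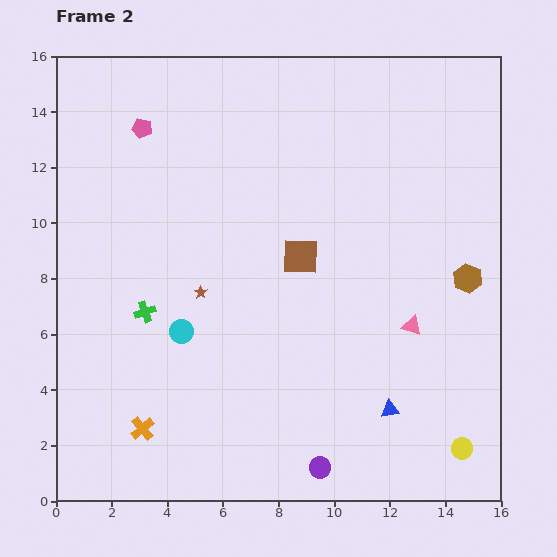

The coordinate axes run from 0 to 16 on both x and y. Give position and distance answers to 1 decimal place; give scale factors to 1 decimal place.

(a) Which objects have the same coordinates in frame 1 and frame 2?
the blue triangle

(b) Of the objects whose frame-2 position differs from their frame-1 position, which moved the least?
the purple circle

(moved 0.7)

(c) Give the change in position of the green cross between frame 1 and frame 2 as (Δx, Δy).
(-0.6, 3.3)

The green cross was at (3.8, 3.5) in frame 1 and (3.2, 6.8) in frame 2.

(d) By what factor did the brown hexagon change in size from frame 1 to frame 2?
1.4×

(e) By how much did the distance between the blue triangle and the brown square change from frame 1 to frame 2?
+0.7

Distance in frame 1: 5.7. Distance in frame 2: 6.4.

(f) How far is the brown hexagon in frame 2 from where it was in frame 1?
3.0

The brown hexagon moved from (13.3, 5.4) to (14.8, 8.0), a distance of √(1.5² + 2.6²) ≈ 3.0.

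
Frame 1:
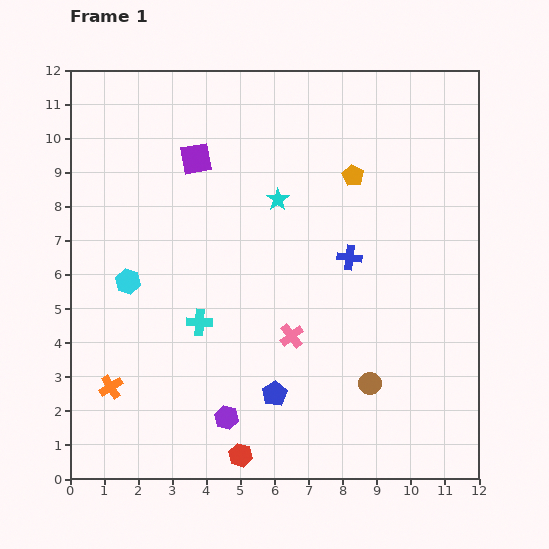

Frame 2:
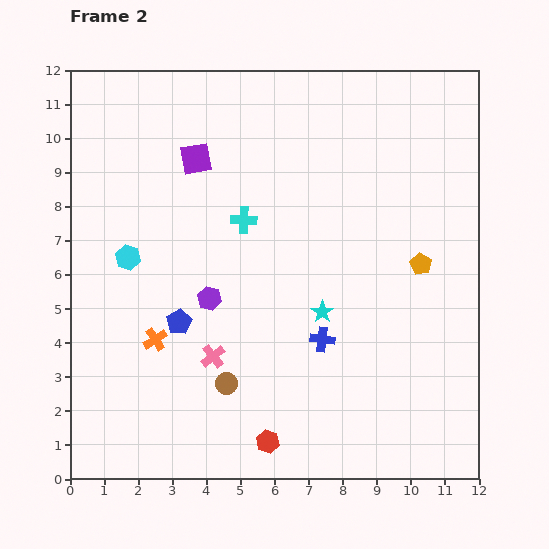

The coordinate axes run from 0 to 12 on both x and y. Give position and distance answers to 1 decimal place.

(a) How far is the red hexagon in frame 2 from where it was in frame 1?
0.9

The red hexagon moved from (5.0, 0.7) to (5.8, 1.1), a distance of √(0.8² + 0.4²) ≈ 0.9.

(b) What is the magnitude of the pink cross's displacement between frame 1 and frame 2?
2.4

The pink cross moved from (6.5, 4.2) to (4.2, 3.6), a distance of √(2.3² + 0.6²) ≈ 2.4.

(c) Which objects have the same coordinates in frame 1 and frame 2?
the purple square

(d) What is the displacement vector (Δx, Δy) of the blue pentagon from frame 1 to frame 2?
(-2.8, 2.1)

The blue pentagon was at (6.0, 2.5) in frame 1 and (3.2, 4.6) in frame 2.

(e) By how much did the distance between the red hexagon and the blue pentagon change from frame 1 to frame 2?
+2.3

Distance in frame 1: 2.1. Distance in frame 2: 4.4.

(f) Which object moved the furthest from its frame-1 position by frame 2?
the brown circle

(moved 4.2; next 3.5)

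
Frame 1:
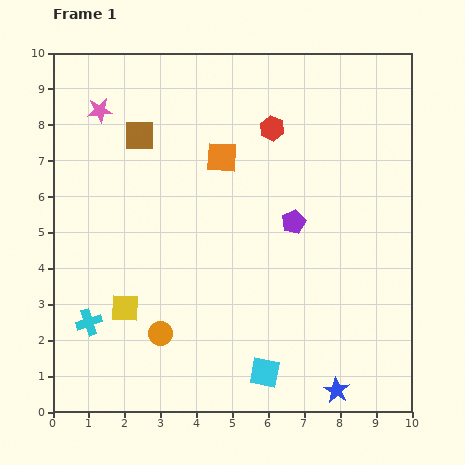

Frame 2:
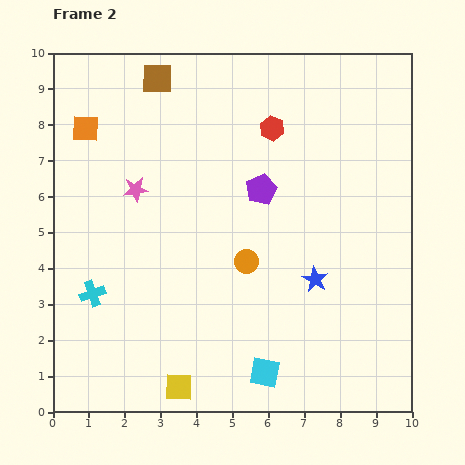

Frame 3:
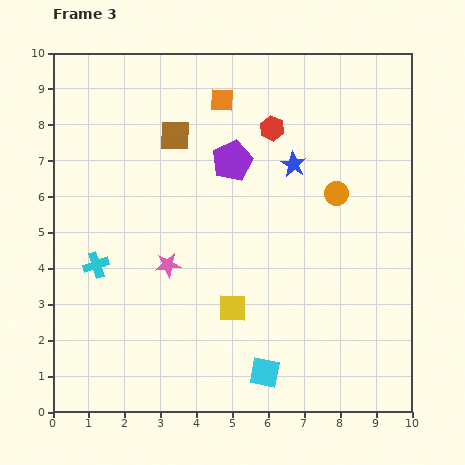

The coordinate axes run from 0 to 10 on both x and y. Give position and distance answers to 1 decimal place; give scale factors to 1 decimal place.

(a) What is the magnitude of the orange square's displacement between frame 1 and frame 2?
3.9

The orange square moved from (4.7, 7.1) to (0.9, 7.9), a distance of √(3.8² + 0.8²) ≈ 3.9.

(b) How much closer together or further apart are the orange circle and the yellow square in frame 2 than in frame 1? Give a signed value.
+2.8

Distance in frame 1: 1.2. Distance in frame 2: 4.0.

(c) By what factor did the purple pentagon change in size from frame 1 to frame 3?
1.7×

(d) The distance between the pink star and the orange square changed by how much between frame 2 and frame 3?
+2.6

Distance in frame 2: 2.2. Distance in frame 3: 4.8.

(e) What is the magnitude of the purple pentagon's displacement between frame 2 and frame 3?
1.1

The purple pentagon moved from (5.8, 6.2) to (5.0, 7.0), a distance of √(0.8² + 0.8²) ≈ 1.1.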